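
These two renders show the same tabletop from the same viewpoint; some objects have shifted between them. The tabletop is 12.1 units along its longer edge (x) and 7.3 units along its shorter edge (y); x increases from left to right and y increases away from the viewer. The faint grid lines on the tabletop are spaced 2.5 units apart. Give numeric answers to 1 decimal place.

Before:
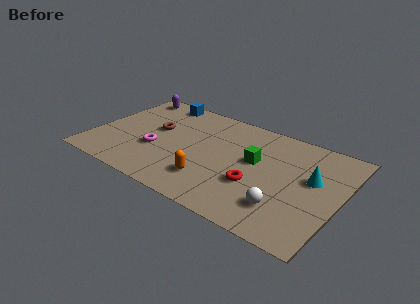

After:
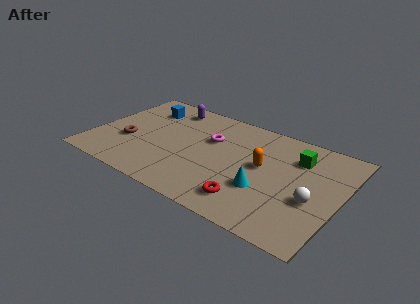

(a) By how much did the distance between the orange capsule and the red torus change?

+0.4

Before: roughly 2.2 units apart; after: 2.6. That's 0.4 units further apart.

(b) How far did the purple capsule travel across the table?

2.1

The purple capsule moved from about (1.1, 6.4) to (3.2, 6.2), a distance of √(2.1² + 0.2²) ≈ 2.1.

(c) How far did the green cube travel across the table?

2.2

From (7.9, 4.2) to (9.8, 5.4), the green cube covered √(1.9² + 1.2²) ≈ 2.2 units.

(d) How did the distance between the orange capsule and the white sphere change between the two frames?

-0.8

Before: roughly 3.6 units apart; after: 2.8. That's 0.8 units closer together.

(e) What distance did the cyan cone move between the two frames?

2.8

The cyan cone moved from about (10.7, 4.3) to (8.6, 2.5), a distance of √(2.1² + 1.8²) ≈ 2.8.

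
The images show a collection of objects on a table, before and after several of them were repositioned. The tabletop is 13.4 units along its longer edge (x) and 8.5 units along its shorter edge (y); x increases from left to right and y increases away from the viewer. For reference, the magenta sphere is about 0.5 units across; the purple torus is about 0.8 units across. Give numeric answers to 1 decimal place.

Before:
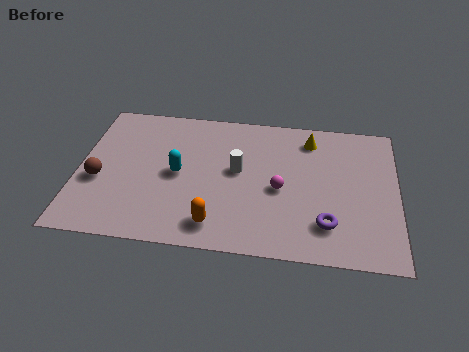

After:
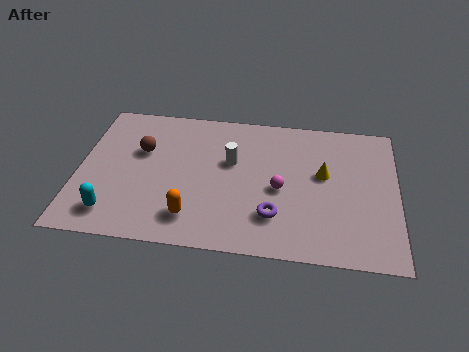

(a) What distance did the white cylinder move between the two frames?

0.6

The white cylinder moved from about (6.7, 4.7) to (6.4, 5.2), a distance of √(0.3² + 0.5²) ≈ 0.6.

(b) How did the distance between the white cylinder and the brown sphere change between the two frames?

-2.1

The distance was about 5.9 in the first image and 3.8 in the second, so they moved 2.1 units closer together.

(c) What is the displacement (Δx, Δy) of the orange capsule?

(-1.0, 0.3)

The orange capsule started near (5.9, 1.4) and ended near (4.9, 1.7).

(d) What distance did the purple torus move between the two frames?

2.2

From (10.5, 2.0) to (8.3, 2.2), the purple torus covered √(2.2² + 0.2²) ≈ 2.2 units.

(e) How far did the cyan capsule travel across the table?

3.7

The cyan capsule moved from about (4.2, 4.2) to (1.6, 1.5), a distance of √(2.6² + 2.7²) ≈ 3.7.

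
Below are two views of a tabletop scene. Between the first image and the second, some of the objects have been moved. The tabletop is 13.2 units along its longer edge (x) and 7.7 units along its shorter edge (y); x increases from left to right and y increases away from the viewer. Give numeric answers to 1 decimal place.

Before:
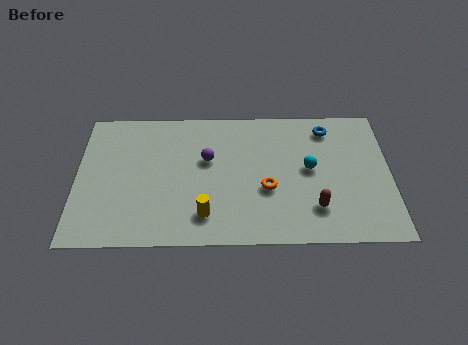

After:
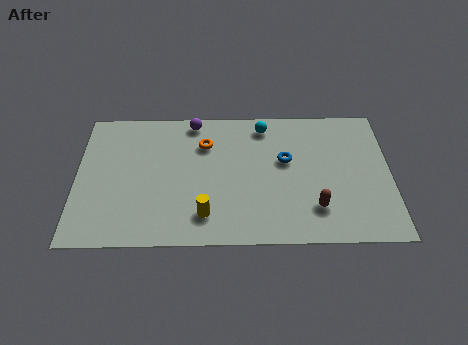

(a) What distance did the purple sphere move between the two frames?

2.3

The purple sphere moved from about (5.5, 4.7) to (4.9, 6.9), a distance of √(0.6² + 2.2²) ≈ 2.3.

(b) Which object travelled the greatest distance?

the orange torus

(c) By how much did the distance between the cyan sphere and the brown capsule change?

+2.9

Before: roughly 2.2 units apart; after: 5.1. That's 2.9 units further apart.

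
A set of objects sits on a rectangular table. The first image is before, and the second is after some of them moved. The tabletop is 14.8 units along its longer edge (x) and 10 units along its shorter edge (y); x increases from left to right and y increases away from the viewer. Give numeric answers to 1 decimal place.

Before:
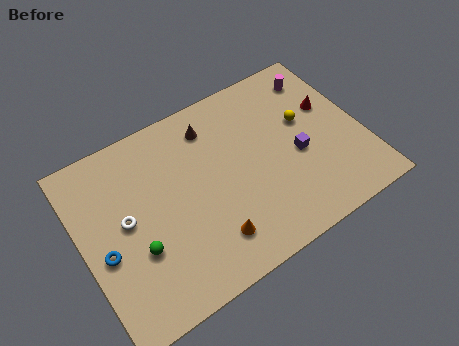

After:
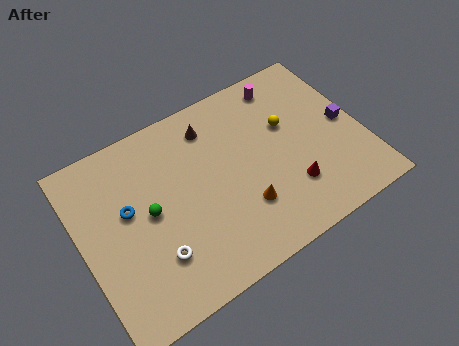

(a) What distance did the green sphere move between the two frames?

1.8

The green sphere moved from about (2.6, 3.5) to (3.5, 5.1), a distance of √(0.9² + 1.6²) ≈ 1.8.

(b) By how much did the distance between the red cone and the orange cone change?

-5.8

They were about 8.3 units apart before and 2.5 after — 5.8 units closer together.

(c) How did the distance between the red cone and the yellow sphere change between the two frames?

+2.1

Before: roughly 1.4 units apart; after: 3.5. That's 2.1 units further apart.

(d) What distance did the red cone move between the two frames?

4.5

The red cone moved from about (13.4, 6.2) to (10.6, 2.7), a distance of √(2.8² + 3.5²) ≈ 4.5.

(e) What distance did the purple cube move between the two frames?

2.8

The purple cube was near (11.3, 4.3) before and (14.0, 4.9) after, so it travelled √(2.7² + 0.6²) ≈ 2.8 units.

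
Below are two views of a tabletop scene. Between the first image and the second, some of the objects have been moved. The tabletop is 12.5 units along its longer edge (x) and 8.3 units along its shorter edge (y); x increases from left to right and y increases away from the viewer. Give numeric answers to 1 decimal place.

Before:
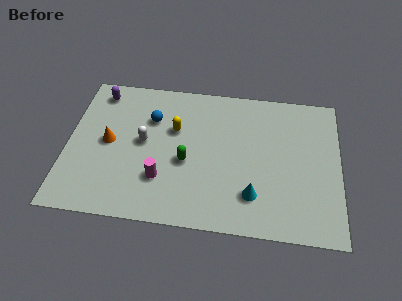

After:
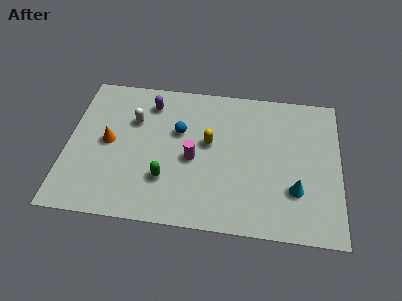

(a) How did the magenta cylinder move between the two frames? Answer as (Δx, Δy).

(1.4, 1.3)

The magenta cylinder was at about (4.4, 2.4) and moved to about (5.8, 3.7).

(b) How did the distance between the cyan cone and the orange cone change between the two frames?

+1.7

They were about 7.1 units apart before and 8.8 after — 1.7 units further apart.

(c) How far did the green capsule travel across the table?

1.4

From (5.5, 3.5) to (4.6, 2.4), the green capsule covered √(0.9² + 1.1²) ≈ 1.4 units.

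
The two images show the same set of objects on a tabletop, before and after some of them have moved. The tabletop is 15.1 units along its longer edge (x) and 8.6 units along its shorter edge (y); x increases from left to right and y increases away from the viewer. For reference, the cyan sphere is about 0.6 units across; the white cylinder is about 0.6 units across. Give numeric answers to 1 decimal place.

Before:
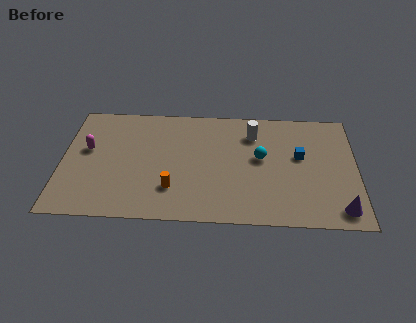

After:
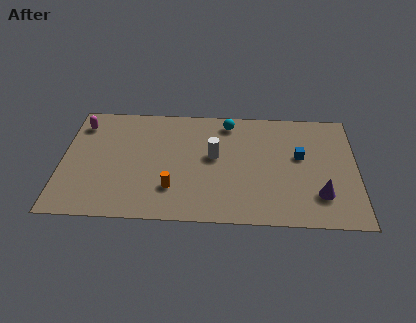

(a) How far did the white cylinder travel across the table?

2.7

The white cylinder moved from about (9.8, 6.6) to (7.8, 4.8), a distance of √(2.0² + 1.8²) ≈ 2.7.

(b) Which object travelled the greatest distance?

the cyan sphere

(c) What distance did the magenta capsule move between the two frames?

1.9

From (1.3, 5.0) to (0.9, 6.9), the magenta capsule covered √(0.4² + 1.9²) ≈ 1.9 units.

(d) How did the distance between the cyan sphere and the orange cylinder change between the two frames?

+0.7

The distance was about 5.1 in the first image and 5.8 in the second, so they moved 0.7 units further apart.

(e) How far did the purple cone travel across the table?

1.4

The purple cone was near (14.2, 1.2) before and (13.2, 2.2) after, so it travelled √(1.0² + 1.0²) ≈ 1.4 units.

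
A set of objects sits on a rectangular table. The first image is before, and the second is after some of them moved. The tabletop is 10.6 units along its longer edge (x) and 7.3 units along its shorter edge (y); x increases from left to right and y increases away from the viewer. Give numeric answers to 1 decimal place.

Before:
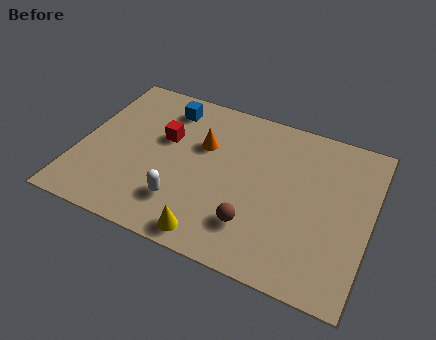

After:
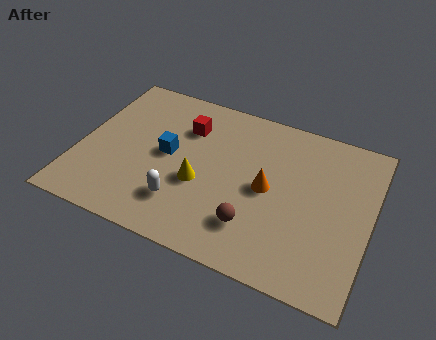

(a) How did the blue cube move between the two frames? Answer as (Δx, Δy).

(0.3, -2.2)

From the two frames, the blue cube sits at roughly (2.9, 6.0) before and (3.2, 3.8) after.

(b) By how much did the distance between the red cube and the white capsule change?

+0.6

Before: roughly 2.9 units apart; after: 3.5. That's 0.6 units further apart.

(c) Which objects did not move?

the brown sphere and the white capsule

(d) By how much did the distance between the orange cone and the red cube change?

+2.2

Before: roughly 1.4 units apart; after: 3.6. That's 2.2 units further apart.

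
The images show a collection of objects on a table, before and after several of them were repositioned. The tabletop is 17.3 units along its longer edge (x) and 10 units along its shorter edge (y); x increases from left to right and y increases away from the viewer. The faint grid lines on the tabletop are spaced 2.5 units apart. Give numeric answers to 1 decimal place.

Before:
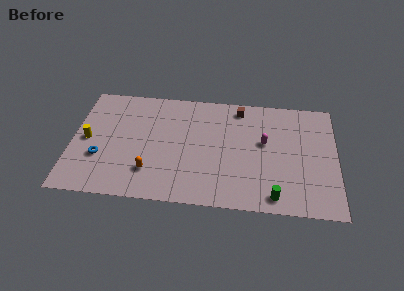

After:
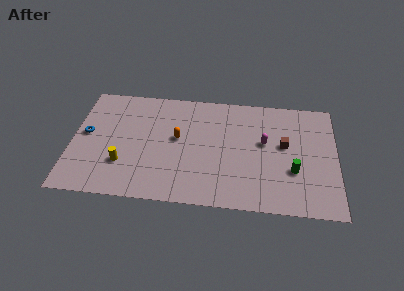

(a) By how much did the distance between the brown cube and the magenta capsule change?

-2.1

They were about 3.4 units apart before and 1.3 after — 2.1 units closer together.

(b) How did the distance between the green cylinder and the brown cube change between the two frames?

-5.6

The distance was about 7.9 in the first image and 2.3 in the second, so they moved 5.6 units closer together.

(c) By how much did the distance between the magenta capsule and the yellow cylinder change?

-2.0

The distance was about 11.6 in the first image and 9.6 in the second, so they moved 2.0 units closer together.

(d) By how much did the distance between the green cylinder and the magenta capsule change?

-1.7

They were about 4.7 units apart before and 3.0 after — 1.7 units closer together.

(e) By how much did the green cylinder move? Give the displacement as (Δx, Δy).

(1.2, 2.3)

The green cylinder was at about (13.3, 1.2) and moved to about (14.5, 3.5).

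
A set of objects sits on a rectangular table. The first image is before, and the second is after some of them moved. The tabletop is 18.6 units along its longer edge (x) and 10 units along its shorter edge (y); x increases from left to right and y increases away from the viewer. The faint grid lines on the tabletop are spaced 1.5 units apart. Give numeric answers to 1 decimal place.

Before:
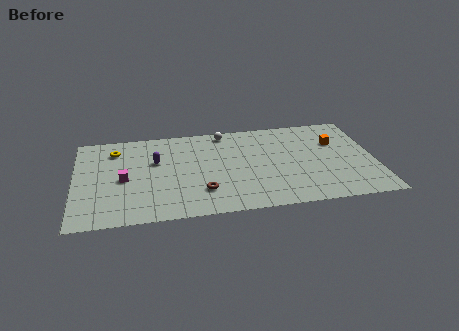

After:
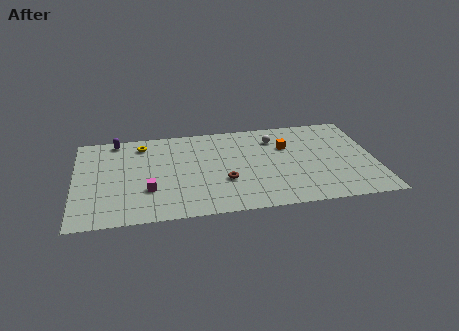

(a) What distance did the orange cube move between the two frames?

3.1

The orange cube was near (16.3, 6.7) before and (13.2, 6.7) after, so it travelled √(3.1² + 0.0²) ≈ 3.1 units.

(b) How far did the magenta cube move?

2.1

The magenta cube moved from about (3.0, 4.6) to (4.5, 3.2), a distance of √(1.5² + 1.4²) ≈ 2.1.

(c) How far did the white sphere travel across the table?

3.3

The white sphere was near (9.4, 8.9) before and (12.5, 7.7) after, so it travelled √(3.1² + 1.2²) ≈ 3.3 units.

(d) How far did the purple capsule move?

3.6

From (5.0, 6.3) to (2.6, 9.0), the purple capsule covered √(2.4² + 2.7²) ≈ 3.6 units.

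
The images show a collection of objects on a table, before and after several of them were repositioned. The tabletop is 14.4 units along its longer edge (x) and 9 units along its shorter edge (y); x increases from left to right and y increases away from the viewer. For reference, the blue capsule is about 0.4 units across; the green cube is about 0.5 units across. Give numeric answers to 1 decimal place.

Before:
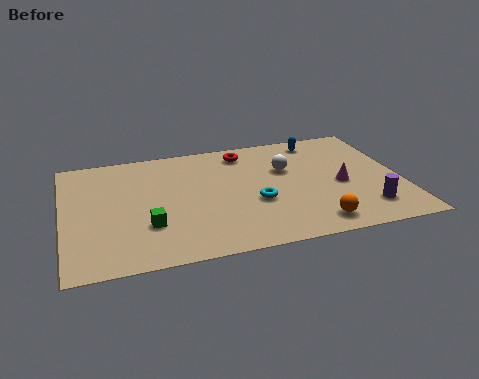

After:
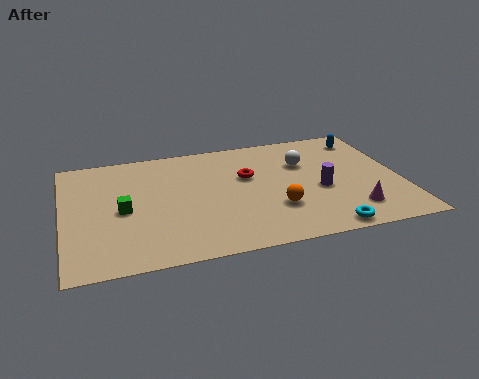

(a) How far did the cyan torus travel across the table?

3.8

The cyan torus moved from about (8.1, 3.5) to (10.8, 0.8), a distance of √(2.7² + 2.7²) ≈ 3.8.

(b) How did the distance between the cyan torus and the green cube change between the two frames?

+4.3

The distance was about 4.7 in the first image and 9.0 in the second, so they moved 4.3 units further apart.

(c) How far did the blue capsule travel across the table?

2.0

From (11.2, 7.8) to (13.2, 7.5), the blue capsule covered √(2.0² + 0.3²) ≈ 2.0 units.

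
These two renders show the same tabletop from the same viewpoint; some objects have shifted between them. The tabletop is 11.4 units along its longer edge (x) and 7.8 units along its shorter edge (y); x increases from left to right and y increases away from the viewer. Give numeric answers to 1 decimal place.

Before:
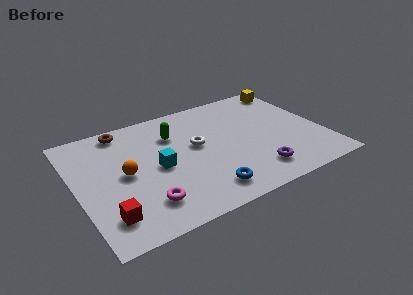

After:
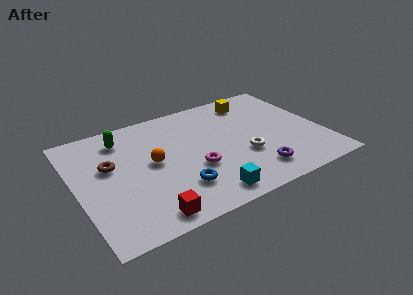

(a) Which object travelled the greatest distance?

the cyan cube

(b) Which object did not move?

the purple torus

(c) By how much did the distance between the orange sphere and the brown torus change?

-1.0

They were about 3.0 units apart before and 2.0 after — 1.0 units closer together.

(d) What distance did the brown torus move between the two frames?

2.4

The brown torus was near (2.5, 6.9) before and (1.6, 4.7) after, so it travelled √(0.9² + 2.2²) ≈ 2.4 units.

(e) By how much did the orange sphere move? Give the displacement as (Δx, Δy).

(1.3, 0.2)

The orange sphere started near (2.2, 3.9) and ended near (3.5, 4.1).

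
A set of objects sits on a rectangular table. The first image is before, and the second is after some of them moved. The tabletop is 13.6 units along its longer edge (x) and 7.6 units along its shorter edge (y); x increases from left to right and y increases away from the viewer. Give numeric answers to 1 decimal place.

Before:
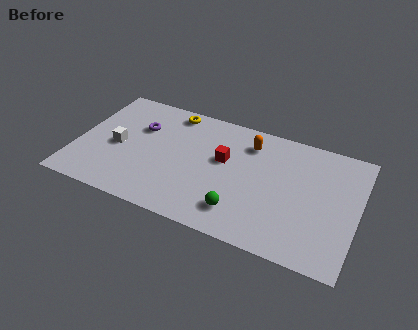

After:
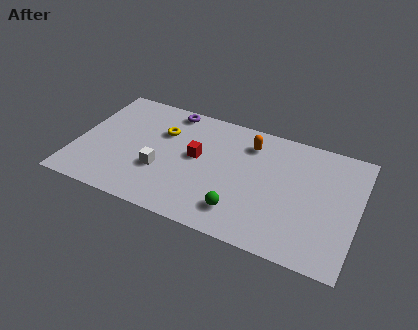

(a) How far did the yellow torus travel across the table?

1.5

From (4.3, 6.7) to (4.0, 5.2), the yellow torus covered √(0.3² + 1.5²) ≈ 1.5 units.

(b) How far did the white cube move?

2.3

From (2.0, 3.5) to (4.2, 2.7), the white cube covered √(2.2² + 0.8²) ≈ 2.3 units.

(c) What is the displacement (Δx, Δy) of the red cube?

(-1.3, -0.3)

The red cube was at about (7.1, 4.5) and moved to about (5.8, 4.2).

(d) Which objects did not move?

the orange capsule and the green sphere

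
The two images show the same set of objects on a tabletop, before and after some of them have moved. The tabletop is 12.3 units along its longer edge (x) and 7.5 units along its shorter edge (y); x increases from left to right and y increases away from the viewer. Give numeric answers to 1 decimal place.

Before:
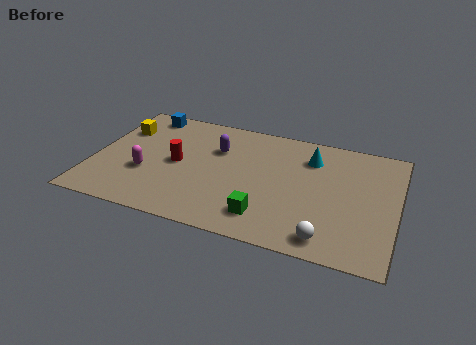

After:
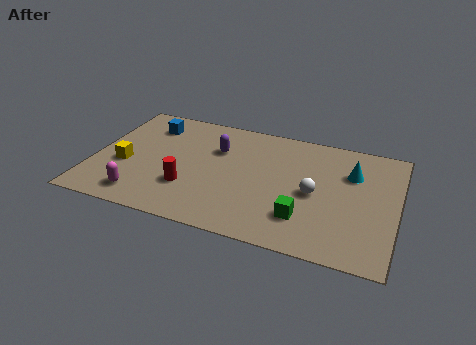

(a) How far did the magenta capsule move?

1.5

The magenta capsule was near (2.2, 2.7) before and (2.2, 1.2) after, so it travelled √(0.0² + 1.5²) ≈ 1.5 units.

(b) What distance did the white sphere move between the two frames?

2.6

The white sphere moved from about (9.7, 1.0) to (9.0, 3.5), a distance of √(0.7² + 2.5²) ≈ 2.6.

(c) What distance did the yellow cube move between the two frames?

2.3

The yellow cube was near (0.9, 5.3) before and (1.3, 3.0) after, so it travelled √(0.4² + 2.3²) ≈ 2.3 units.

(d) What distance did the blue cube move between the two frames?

0.8

The blue cube moved from about (1.7, 6.6) to (2.0, 5.9), a distance of √(0.3² + 0.7²) ≈ 0.8.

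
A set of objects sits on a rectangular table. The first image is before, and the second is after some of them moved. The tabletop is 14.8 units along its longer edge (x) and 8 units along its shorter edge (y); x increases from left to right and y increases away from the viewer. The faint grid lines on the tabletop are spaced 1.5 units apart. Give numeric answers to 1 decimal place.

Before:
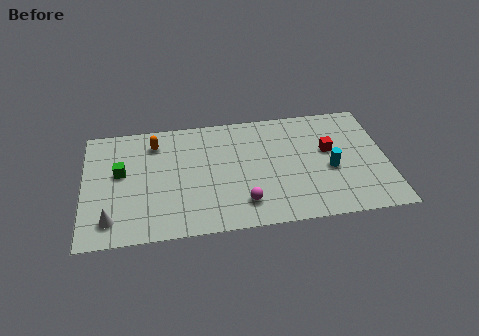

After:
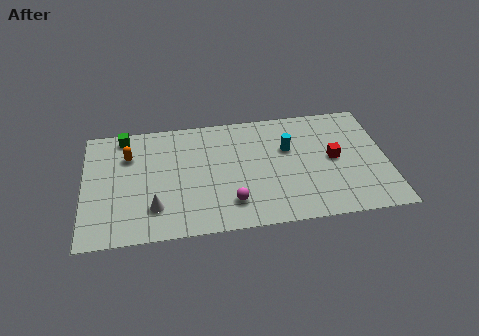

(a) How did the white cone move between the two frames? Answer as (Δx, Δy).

(2.1, 0.5)

From the two frames, the white cone sits at roughly (1.3, 1.5) before and (3.4, 2.0) after.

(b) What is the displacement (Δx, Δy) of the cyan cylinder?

(-2.0, 1.7)

From the two frames, the cyan cylinder sits at roughly (12.0, 3.4) before and (10.0, 5.1) after.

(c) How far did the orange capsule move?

1.5

The orange capsule was near (3.5, 6.4) before and (2.2, 5.7) after, so it travelled √(1.3² + 0.7²) ≈ 1.5 units.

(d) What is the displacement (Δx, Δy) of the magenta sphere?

(-0.6, 0.1)

The magenta sphere was at about (7.7, 1.7) and moved to about (7.1, 1.8).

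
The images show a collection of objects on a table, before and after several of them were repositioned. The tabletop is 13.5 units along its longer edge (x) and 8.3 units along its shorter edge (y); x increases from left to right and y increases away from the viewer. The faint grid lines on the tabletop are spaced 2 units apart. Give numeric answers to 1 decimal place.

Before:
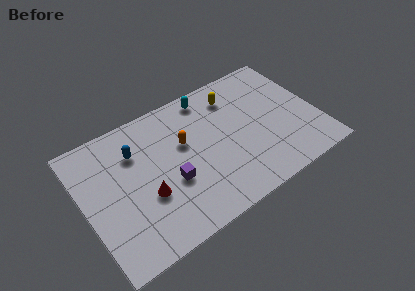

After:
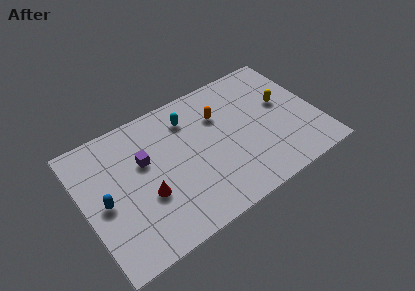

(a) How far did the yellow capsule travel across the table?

3.2

From (9.1, 6.6) to (11.7, 4.8), the yellow capsule covered √(2.6² + 1.8²) ≈ 3.2 units.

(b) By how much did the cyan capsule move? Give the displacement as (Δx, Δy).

(-1.3, -0.8)

The cyan capsule started near (7.7, 7.3) and ended near (6.4, 6.5).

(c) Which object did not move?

the red cone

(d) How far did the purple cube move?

2.3

From (4.8, 3.2) to (3.6, 5.2), the purple cube covered √(1.2² + 2.0²) ≈ 2.3 units.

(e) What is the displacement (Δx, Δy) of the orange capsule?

(2.2, 0.7)

The orange capsule started near (5.9, 5.1) and ended near (8.1, 5.8).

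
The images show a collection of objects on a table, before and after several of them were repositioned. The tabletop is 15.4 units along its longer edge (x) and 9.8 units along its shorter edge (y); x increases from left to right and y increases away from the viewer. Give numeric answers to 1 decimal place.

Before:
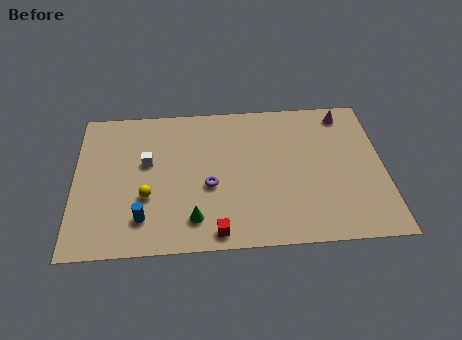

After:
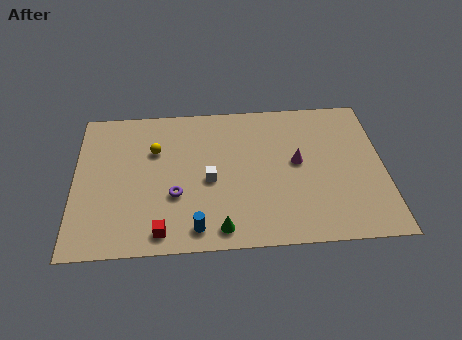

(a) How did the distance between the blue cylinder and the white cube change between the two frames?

-0.5

The distance was about 3.7 in the first image and 3.2 in the second, so they moved 0.5 units closer together.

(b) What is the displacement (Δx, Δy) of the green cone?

(1.3, -0.7)

The green cone started near (5.9, 1.9) and ended near (7.2, 1.2).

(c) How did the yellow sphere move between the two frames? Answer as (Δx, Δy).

(0.4, 3.1)

The yellow sphere was at about (3.6, 3.5) and moved to about (4.0, 6.6).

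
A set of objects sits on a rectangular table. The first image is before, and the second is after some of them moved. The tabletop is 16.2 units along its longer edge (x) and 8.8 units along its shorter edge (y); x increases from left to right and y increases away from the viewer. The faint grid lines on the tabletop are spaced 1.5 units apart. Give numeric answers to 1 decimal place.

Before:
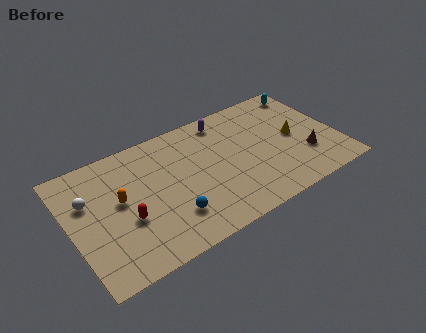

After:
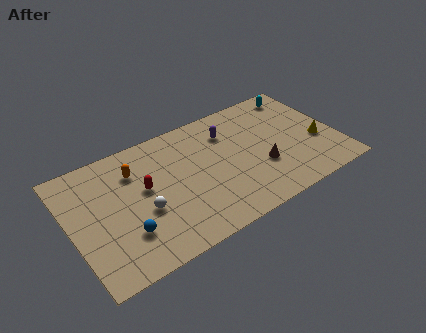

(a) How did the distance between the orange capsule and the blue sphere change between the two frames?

+0.4

They were about 3.7 units apart before and 4.1 after — 0.4 units further apart.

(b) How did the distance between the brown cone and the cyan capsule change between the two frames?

+0.5

They were about 5.0 units apart before and 5.5 after — 0.5 units further apart.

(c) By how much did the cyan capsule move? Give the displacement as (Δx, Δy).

(-0.5, 0.0)

The cyan capsule started near (15.1, 7.6) and ended near (14.6, 7.6).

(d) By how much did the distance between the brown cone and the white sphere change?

-6.1

Before: roughly 13.3 units apart; after: 7.2. That's 6.1 units closer together.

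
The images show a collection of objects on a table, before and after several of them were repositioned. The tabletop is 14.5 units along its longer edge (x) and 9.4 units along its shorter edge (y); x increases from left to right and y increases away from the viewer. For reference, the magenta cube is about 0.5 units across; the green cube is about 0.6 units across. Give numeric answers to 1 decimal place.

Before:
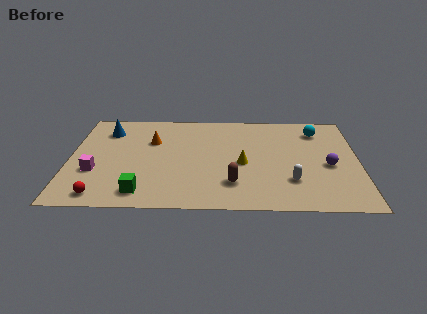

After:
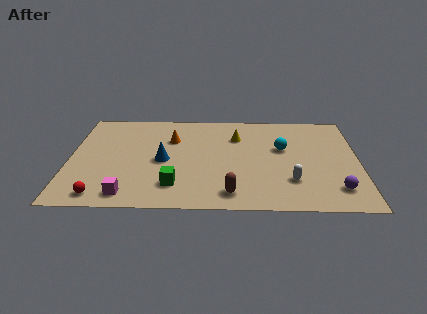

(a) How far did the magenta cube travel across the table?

2.7

The magenta cube moved from about (1.3, 3.3) to (3.0, 1.2), a distance of √(1.7² + 2.1²) ≈ 2.7.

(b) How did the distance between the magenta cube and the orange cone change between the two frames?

+1.6

The distance was about 4.1 in the first image and 5.7 in the second, so they moved 1.6 units further apart.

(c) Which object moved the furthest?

the blue cone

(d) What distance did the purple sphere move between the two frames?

2.2

The purple sphere moved from about (13.0, 4.1) to (13.3, 1.9), a distance of √(0.3² + 2.2²) ≈ 2.2.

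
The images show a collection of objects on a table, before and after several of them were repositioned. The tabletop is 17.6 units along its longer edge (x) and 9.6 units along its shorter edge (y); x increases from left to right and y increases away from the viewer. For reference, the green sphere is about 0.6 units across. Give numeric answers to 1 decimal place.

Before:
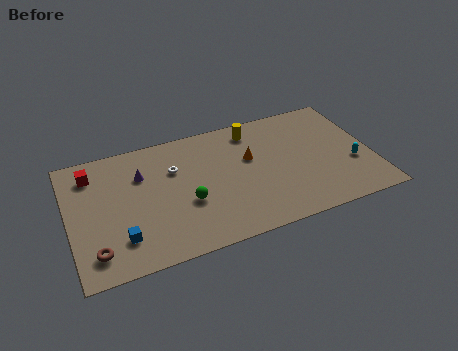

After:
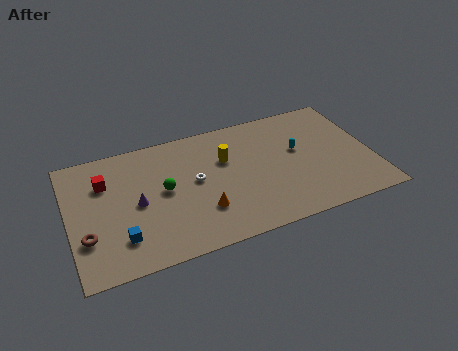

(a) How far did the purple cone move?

2.1

The purple cone moved from about (4.3, 6.7) to (3.9, 4.6), a distance of √(0.4² + 2.1²) ≈ 2.1.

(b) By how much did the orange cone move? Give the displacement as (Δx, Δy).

(-3.1, -3.1)

From the two frames, the orange cone sits at roughly (10.6, 5.9) before and (7.5, 2.8) after.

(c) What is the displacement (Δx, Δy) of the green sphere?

(-1.2, 1.4)

The green sphere started near (6.7, 3.7) and ended near (5.5, 5.1).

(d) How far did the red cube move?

1.1

The red cube moved from about (1.5, 7.7) to (2.2, 6.8), a distance of √(0.7² + 0.9²) ≈ 1.1.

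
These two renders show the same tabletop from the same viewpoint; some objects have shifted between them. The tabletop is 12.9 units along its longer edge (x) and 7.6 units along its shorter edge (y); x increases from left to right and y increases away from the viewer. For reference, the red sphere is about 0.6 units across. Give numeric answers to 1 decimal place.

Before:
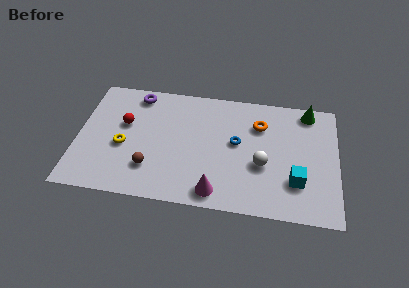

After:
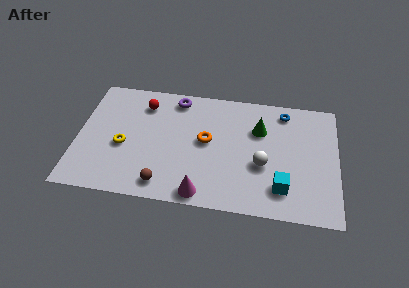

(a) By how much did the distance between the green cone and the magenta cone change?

-2.0

The distance was about 7.2 in the first image and 5.2 in the second, so they moved 2.0 units closer together.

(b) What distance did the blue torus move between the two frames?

3.3

The blue torus was near (7.9, 4.2) before and (10.2, 6.5) after, so it travelled √(2.3² + 2.3²) ≈ 3.3 units.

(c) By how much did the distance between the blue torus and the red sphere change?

+1.4

The distance was about 5.6 in the first image and 7.0 in the second, so they moved 1.4 units further apart.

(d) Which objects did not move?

the white sphere and the yellow torus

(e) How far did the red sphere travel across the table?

1.7

The red sphere was near (2.3, 4.6) before and (3.2, 6.0) after, so it travelled √(0.9² + 1.4²) ≈ 1.7 units.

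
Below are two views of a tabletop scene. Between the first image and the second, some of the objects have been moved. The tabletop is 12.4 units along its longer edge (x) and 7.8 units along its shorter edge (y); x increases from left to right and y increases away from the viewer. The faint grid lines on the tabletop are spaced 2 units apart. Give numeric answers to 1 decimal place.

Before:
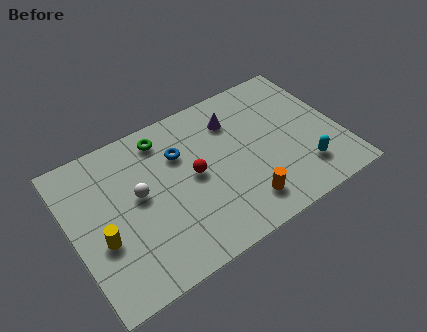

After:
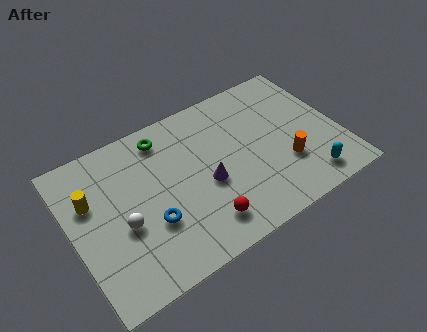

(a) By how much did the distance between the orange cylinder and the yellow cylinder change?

+2.6

Before: roughly 6.5 units apart; after: 9.1. That's 2.6 units further apart.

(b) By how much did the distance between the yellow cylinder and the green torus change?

-1.1

Before: roughly 5.0 units apart; after: 3.9. That's 1.1 units closer together.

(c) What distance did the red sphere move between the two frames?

2.5

The red sphere was near (5.6, 4.0) before and (5.6, 1.5) after, so it travelled √(0.0² + 2.5²) ≈ 2.5 units.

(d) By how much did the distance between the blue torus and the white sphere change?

-1.1

Before: roughly 2.4 units apart; after: 1.3. That's 1.1 units closer together.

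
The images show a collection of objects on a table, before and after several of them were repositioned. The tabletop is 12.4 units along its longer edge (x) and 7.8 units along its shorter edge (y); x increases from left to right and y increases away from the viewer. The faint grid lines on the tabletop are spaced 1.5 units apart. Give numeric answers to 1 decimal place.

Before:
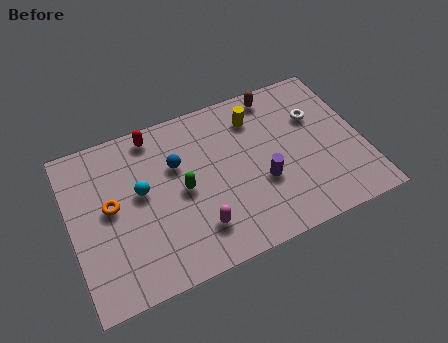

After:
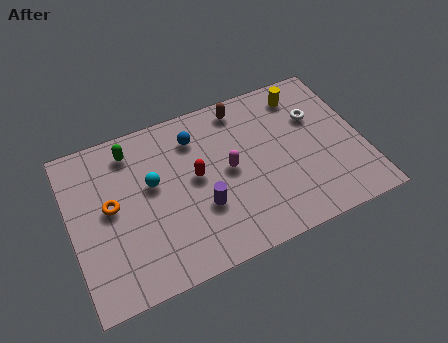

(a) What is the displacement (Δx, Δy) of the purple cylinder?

(-2.6, -0.2)

The purple cylinder started near (8.0, 2.9) and ended near (5.4, 2.7).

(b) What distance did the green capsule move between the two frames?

3.3

The green capsule moved from about (4.7, 3.8) to (2.8, 6.5), a distance of √(1.9² + 2.7²) ≈ 3.3.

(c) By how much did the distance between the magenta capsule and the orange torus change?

+0.8

They were about 4.2 units apart before and 5.0 after — 0.8 units further apart.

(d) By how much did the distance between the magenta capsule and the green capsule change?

+2.6

They were about 2.0 units apart before and 4.6 after — 2.6 units further apart.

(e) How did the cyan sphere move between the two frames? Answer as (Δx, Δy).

(0.5, 0.2)

The cyan sphere was at about (3.0, 4.4) and moved to about (3.5, 4.6).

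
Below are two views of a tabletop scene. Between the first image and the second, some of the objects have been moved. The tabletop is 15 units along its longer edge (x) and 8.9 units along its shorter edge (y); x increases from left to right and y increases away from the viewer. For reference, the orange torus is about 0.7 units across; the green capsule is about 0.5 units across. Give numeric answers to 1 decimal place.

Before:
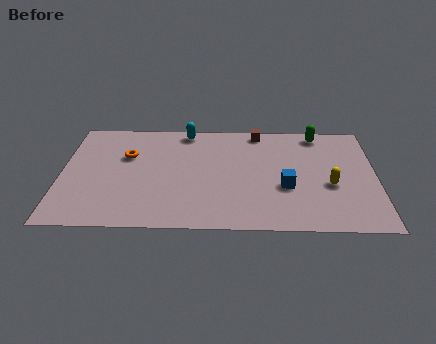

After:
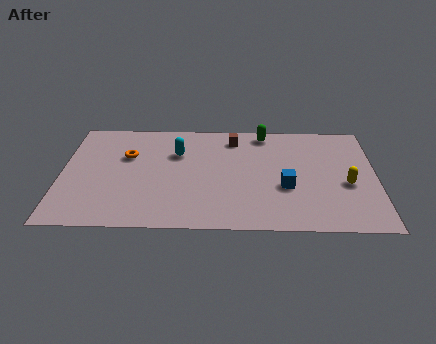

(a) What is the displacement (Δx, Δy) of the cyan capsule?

(-0.4, -1.9)

The cyan capsule started near (5.9, 8.0) and ended near (5.5, 6.1).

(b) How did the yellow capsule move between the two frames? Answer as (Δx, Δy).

(0.8, 0.1)

The yellow capsule was at about (12.8, 3.6) and moved to about (13.6, 3.7).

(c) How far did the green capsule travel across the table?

2.6

The green capsule moved from about (12.3, 7.9) to (9.7, 7.9), a distance of √(2.6² + 0.0²) ≈ 2.6.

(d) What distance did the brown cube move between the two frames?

1.3

The brown cube moved from about (9.4, 8.0) to (8.2, 7.4), a distance of √(1.2² + 0.6²) ≈ 1.3.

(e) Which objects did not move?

the orange torus and the blue cube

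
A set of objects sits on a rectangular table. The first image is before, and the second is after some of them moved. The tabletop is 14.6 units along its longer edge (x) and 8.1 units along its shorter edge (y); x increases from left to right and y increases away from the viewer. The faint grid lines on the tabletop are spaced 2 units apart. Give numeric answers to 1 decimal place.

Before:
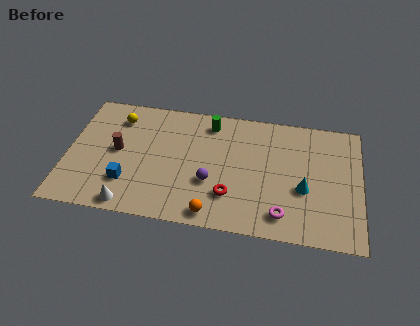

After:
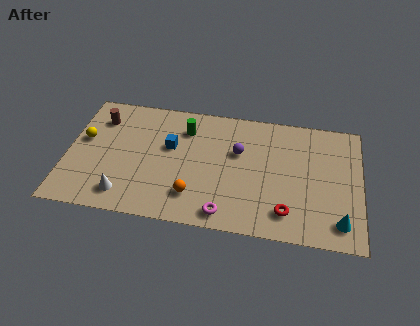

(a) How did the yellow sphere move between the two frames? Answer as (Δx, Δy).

(-1.6, -1.7)

The yellow sphere started near (2.4, 6.4) and ended near (0.8, 4.7).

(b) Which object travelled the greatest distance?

the blue cube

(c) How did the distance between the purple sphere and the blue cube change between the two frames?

-0.8

The distance was about 4.2 in the first image and 3.4 in the second, so they moved 0.8 units closer together.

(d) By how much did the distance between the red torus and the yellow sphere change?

+3.5

The distance was about 7.2 in the first image and 10.7 in the second, so they moved 3.5 units further apart.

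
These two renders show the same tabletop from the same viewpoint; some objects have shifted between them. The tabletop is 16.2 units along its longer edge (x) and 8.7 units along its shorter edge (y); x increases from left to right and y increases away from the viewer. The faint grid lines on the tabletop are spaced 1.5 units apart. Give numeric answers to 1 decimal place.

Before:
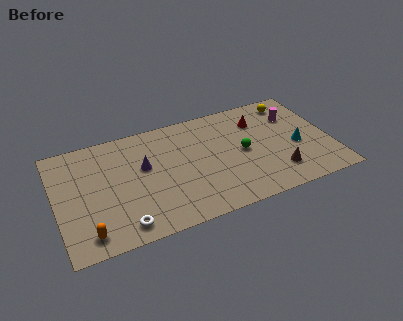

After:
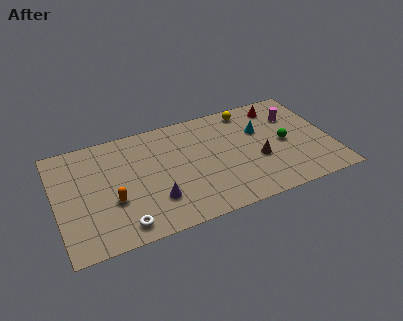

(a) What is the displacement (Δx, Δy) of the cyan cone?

(-2.0, 2.0)

From the two frames, the cyan cone sits at roughly (14.2, 3.7) before and (12.2, 5.7) after.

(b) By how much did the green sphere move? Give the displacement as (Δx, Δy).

(2.5, -0.1)

The green sphere started near (11.0, 4.3) and ended near (13.5, 4.2).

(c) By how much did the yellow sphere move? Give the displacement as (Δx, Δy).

(-2.6, 0.2)

The yellow sphere was at about (14.3, 7.4) and moved to about (11.7, 7.6).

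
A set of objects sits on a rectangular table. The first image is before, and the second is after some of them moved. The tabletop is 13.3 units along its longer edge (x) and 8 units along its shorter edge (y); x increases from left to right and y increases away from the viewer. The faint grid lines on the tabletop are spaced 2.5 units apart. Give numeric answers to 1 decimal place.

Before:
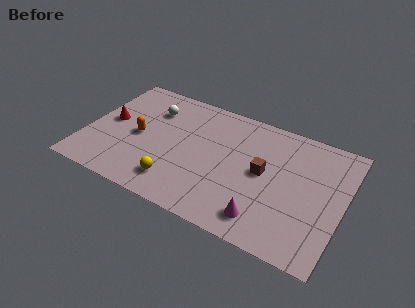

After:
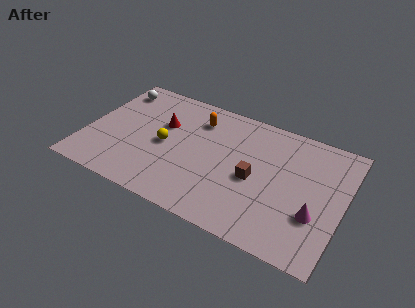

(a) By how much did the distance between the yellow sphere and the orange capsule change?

-0.4

They were about 3.2 units apart before and 2.8 after — 0.4 units closer together.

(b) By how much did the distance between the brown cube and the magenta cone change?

+0.5

Before: roughly 2.8 units apart; after: 3.3. That's 0.5 units further apart.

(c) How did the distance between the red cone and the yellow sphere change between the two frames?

-3.4

They were about 4.7 units apart before and 1.3 after — 3.4 units closer together.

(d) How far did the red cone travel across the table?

2.8

The red cone moved from about (1.1, 4.2) to (3.8, 5.1), a distance of √(2.7² + 0.9²) ≈ 2.8.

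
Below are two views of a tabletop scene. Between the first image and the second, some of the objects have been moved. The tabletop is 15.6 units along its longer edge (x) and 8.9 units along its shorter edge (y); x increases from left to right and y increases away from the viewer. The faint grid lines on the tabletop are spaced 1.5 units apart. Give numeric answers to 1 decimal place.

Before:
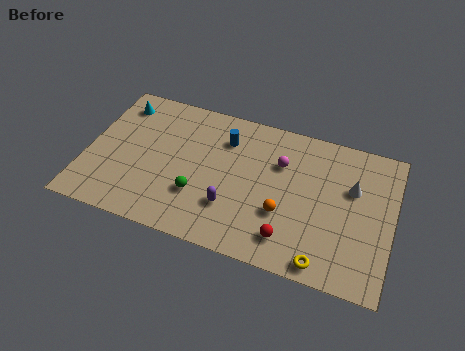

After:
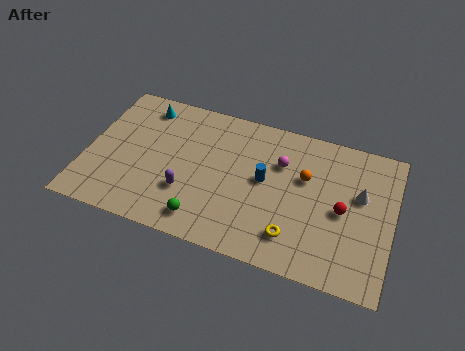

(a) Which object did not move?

the magenta sphere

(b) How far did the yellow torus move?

1.9

From (12.4, 0.9) to (10.8, 1.9), the yellow torus covered √(1.6² + 1.0²) ≈ 1.9 units.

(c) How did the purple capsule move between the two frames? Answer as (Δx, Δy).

(-2.3, 0.2)

The purple capsule was at about (7.6, 2.6) and moved to about (5.3, 2.8).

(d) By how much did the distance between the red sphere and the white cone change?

-3.5

They were about 4.9 units apart before and 1.4 after — 3.5 units closer together.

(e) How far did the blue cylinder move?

2.9

The blue cylinder was near (6.9, 6.7) before and (9.1, 4.8) after, so it travelled √(2.2² + 1.9²) ≈ 2.9 units.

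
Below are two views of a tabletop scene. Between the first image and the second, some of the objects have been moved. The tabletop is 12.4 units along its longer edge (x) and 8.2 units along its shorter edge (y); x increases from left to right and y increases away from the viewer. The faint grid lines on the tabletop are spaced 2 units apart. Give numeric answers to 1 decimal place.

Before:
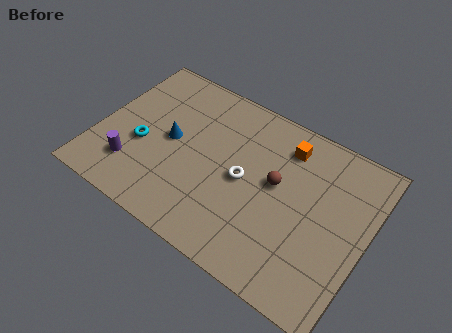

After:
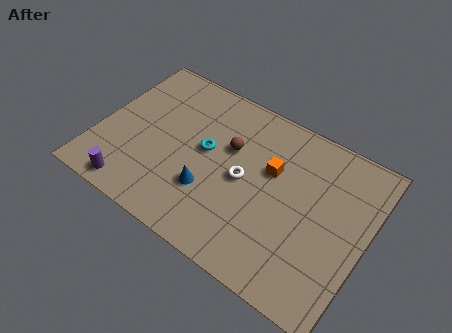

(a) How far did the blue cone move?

2.6

The blue cone moved from about (3.3, 4.2) to (5.4, 2.6), a distance of √(2.1² + 1.6²) ≈ 2.6.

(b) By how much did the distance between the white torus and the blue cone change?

-1.5

They were about 3.5 units apart before and 2.0 after — 1.5 units closer together.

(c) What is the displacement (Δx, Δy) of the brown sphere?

(-2.3, 0.6)

The brown sphere started near (8.2, 4.6) and ended near (5.9, 5.2).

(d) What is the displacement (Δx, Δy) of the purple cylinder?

(0.2, -1.1)

From the two frames, the purple cylinder sits at roughly (1.9, 2.0) before and (2.1, 0.9) after.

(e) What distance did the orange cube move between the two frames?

1.6

The orange cube moved from about (8.3, 6.6) to (7.9, 5.1), a distance of √(0.4² + 1.5²) ≈ 1.6.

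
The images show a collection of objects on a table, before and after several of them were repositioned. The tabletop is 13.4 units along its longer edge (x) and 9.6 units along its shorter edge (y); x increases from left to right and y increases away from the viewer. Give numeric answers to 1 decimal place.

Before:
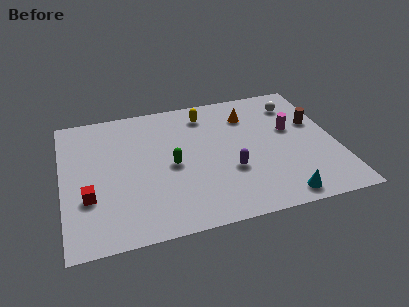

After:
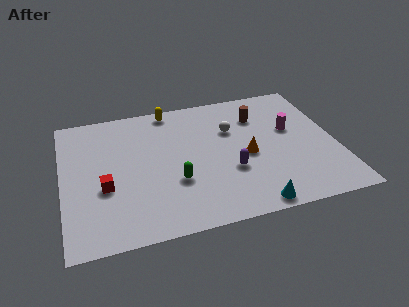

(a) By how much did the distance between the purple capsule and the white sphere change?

-2.5

They were about 5.5 units apart before and 3.0 after — 2.5 units closer together.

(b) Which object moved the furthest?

the white sphere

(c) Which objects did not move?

the magenta cylinder and the purple capsule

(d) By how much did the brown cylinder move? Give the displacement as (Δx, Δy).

(-2.7, 1.2)

The brown cylinder started near (12.5, 5.9) and ended near (9.8, 7.1).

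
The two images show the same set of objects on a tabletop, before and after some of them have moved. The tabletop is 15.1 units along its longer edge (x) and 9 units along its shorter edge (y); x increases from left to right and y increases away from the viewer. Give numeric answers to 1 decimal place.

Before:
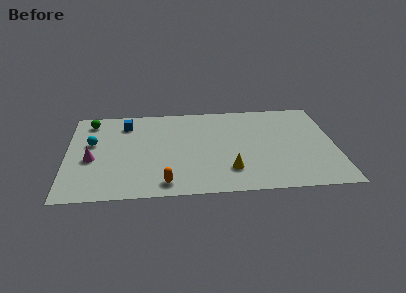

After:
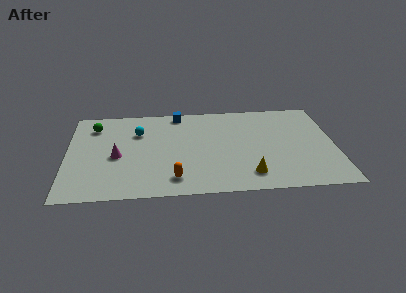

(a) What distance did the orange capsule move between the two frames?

0.6

From (5.5, 1.2) to (6.0, 1.6), the orange capsule covered √(0.5² + 0.4²) ≈ 0.6 units.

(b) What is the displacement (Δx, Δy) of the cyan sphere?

(2.6, 0.9)

The cyan sphere started near (1.4, 5.4) and ended near (4.0, 6.3).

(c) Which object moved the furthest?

the blue cube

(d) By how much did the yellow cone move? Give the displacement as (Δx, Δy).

(1.1, -0.5)

The yellow cone was at about (9.1, 2.2) and moved to about (10.2, 1.7).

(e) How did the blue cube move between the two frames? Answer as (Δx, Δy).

(3.0, 0.9)

From the two frames, the blue cube sits at roughly (3.3, 7.2) before and (6.3, 8.1) after.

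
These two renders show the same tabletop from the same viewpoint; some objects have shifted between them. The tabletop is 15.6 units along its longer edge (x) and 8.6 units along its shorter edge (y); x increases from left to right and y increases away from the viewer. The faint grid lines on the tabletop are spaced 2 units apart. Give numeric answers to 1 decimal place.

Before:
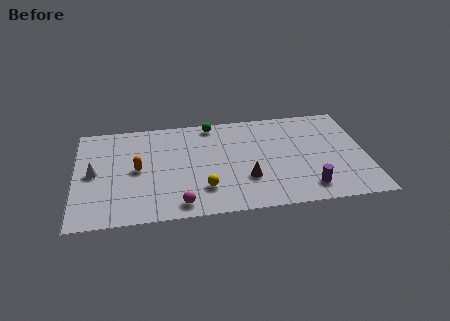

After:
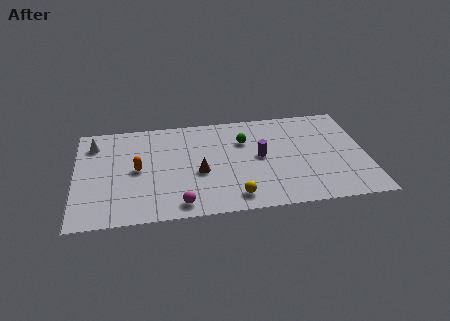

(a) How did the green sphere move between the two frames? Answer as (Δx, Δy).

(1.7, -1.7)

The green sphere started near (7.4, 7.7) and ended near (9.1, 6.0).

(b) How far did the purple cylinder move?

3.8

The purple cylinder moved from about (12.3, 1.5) to (9.9, 4.5), a distance of √(2.4² + 3.0²) ≈ 3.8.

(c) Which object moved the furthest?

the purple cylinder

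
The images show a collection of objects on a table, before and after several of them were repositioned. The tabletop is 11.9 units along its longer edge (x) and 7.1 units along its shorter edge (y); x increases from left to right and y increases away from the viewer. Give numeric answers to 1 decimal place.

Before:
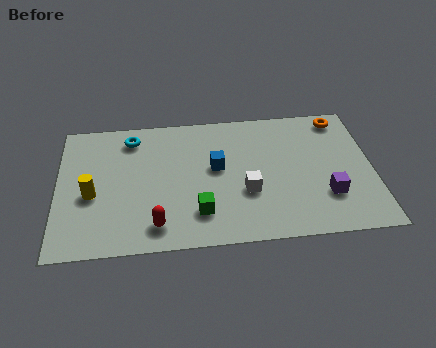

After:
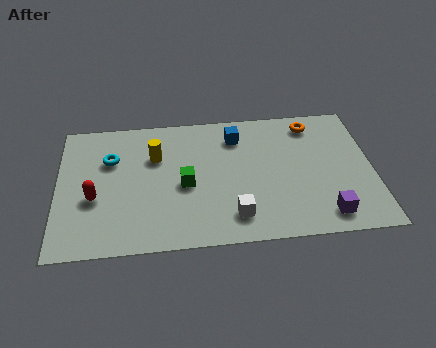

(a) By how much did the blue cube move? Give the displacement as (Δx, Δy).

(0.8, 1.6)

From the two frames, the blue cube sits at roughly (6.0, 4.0) before and (6.8, 5.6) after.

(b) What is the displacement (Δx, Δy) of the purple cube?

(-0.1, -1.0)

The purple cube was at about (10.1, 2.1) and moved to about (10.0, 1.1).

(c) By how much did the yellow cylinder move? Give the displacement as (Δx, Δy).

(2.4, 1.8)

The yellow cylinder started near (1.3, 3.0) and ended near (3.7, 4.8).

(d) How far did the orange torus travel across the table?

1.1

The orange torus moved from about (10.8, 6.2) to (9.7, 6.0), a distance of √(1.1² + 0.2²) ≈ 1.1.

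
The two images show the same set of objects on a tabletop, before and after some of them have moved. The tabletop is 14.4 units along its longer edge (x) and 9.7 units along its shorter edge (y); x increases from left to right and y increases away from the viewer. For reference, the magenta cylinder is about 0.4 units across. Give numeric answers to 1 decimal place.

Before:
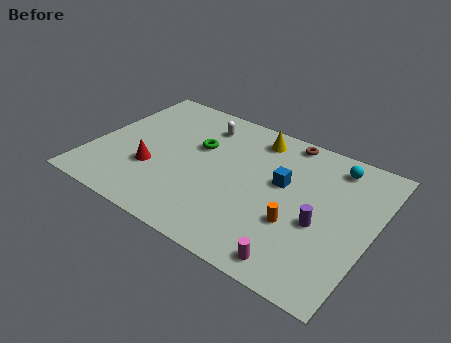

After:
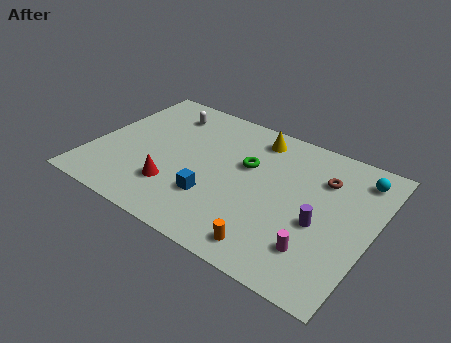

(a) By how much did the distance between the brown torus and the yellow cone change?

+2.3

Before: roughly 1.6 units apart; after: 3.9. That's 2.3 units further apart.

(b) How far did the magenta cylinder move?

1.4

The magenta cylinder moved from about (11.2, 1.1) to (12.0, 2.3), a distance of √(0.8² + 1.2²) ≈ 1.4.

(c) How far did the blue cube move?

4.2

The blue cube was near (9.7, 5.7) before and (6.6, 2.9) after, so it travelled √(3.1² + 2.8²) ≈ 4.2 units.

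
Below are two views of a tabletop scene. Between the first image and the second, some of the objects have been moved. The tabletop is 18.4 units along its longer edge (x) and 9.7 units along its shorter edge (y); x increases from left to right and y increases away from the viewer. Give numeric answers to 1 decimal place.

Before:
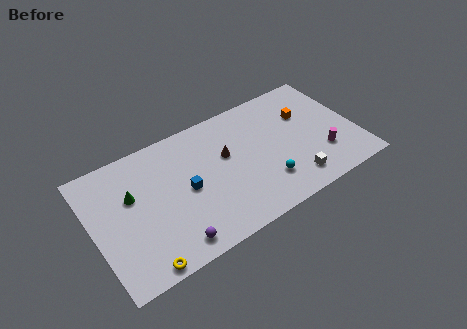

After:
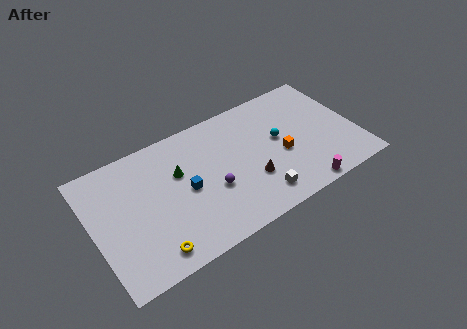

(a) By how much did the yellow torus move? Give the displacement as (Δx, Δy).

(0.8, 0.6)

The yellow torus started near (2.7, 0.8) and ended near (3.5, 1.4).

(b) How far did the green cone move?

3.3

The green cone was near (2.8, 6.1) before and (6.1, 6.2) after, so it travelled √(3.3² + 0.1²) ≈ 3.3 units.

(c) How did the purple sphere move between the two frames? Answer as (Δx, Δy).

(3.2, 2.5)

The purple sphere started near (4.9, 1.3) and ended near (8.1, 3.8).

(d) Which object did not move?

the blue cube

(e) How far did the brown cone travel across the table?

3.0

From (9.4, 5.9) to (10.7, 3.2), the brown cone covered √(1.3² + 2.7²) ≈ 3.0 units.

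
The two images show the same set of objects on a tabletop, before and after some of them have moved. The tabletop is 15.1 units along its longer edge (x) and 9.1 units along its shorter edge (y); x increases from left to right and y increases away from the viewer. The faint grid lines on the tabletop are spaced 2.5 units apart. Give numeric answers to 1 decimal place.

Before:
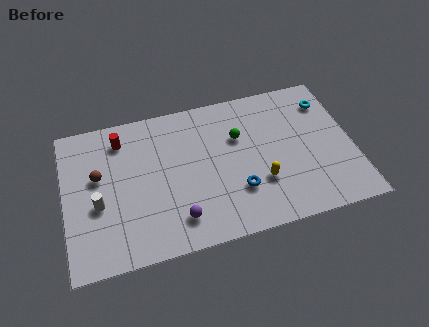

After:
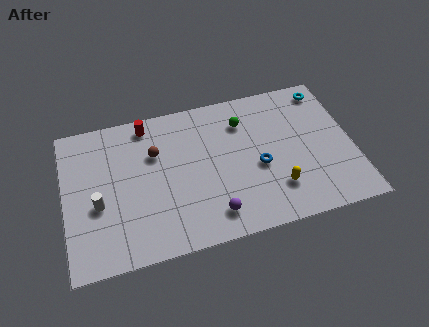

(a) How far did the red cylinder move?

1.5

The red cylinder moved from about (3.1, 7.4) to (4.5, 8.0), a distance of √(1.4² + 0.6²) ≈ 1.5.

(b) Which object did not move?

the white cylinder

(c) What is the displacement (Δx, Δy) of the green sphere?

(0.3, 0.9)

The green sphere was at about (9.2, 6.0) and moved to about (9.5, 6.9).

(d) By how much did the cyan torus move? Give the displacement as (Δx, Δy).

(0.0, 0.8)

The cyan torus was at about (14.0, 7.1) and moved to about (14.0, 7.9).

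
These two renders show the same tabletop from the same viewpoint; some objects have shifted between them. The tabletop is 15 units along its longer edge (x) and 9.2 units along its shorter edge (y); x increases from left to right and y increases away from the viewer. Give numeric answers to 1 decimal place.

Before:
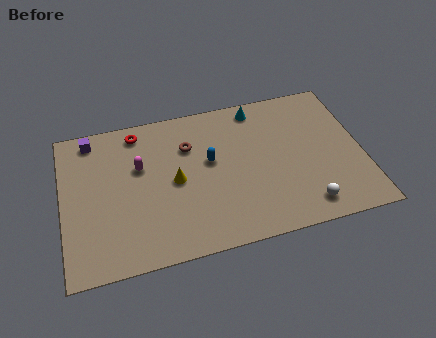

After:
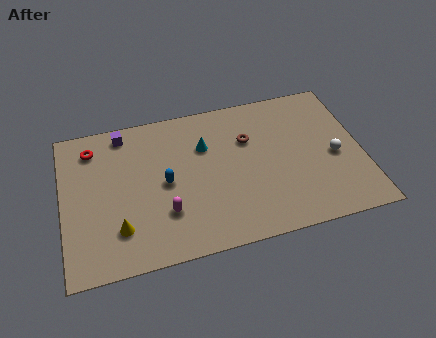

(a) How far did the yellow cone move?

3.6

The yellow cone was near (5.6, 4.5) before and (2.7, 2.3) after, so it travelled √(2.9² + 2.2²) ≈ 3.6 units.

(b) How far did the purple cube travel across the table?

1.6

The purple cube moved from about (1.6, 8.1) to (3.2, 8.1), a distance of √(1.6² + 0.0²) ≈ 1.6.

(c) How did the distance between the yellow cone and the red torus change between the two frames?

+1.4

The distance was about 3.9 in the first image and 5.3 in the second, so they moved 1.4 units further apart.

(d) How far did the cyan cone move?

3.3

The cyan cone moved from about (10.0, 8.1) to (7.2, 6.3), a distance of √(2.8² + 1.8²) ≈ 3.3.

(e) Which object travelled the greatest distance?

the yellow cone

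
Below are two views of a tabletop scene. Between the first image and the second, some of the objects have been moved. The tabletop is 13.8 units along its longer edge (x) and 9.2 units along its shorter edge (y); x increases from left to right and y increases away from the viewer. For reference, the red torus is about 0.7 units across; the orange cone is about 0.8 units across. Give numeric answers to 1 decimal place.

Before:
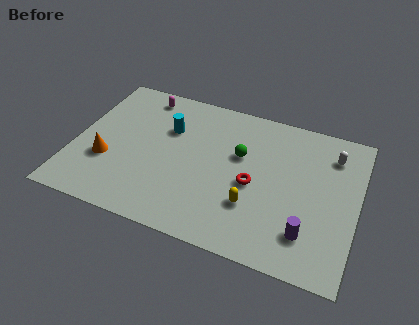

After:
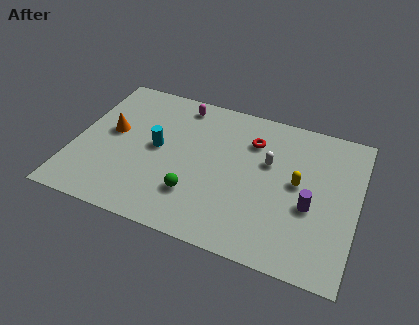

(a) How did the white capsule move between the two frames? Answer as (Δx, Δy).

(-3.0, -1.5)

The white capsule started near (12.4, 7.2) and ended near (9.4, 5.7).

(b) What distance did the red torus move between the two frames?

2.7

From (8.8, 4.1) to (8.5, 6.8), the red torus covered √(0.3² + 2.7²) ≈ 2.7 units.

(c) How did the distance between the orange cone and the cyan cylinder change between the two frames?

-1.7

They were about 4.0 units apart before and 2.3 after — 1.7 units closer together.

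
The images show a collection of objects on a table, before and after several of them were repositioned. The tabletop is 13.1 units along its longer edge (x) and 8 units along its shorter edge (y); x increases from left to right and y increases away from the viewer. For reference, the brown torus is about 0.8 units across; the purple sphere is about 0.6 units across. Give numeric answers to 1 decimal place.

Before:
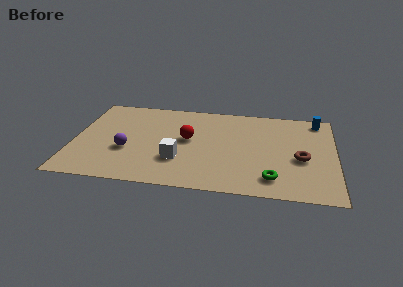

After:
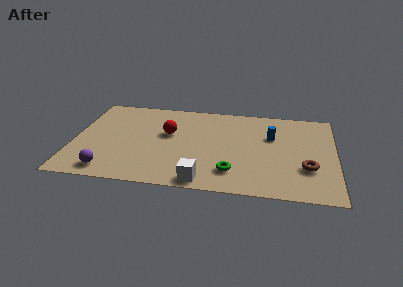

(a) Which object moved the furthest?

the blue cylinder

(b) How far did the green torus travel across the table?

2.0

The green torus was near (10.0, 1.5) before and (8.0, 1.8) after, so it travelled √(2.0² + 0.3²) ≈ 2.0 units.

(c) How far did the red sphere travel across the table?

1.1

The red sphere was near (5.7, 4.4) before and (4.7, 4.8) after, so it travelled √(1.0² + 0.4²) ≈ 1.1 units.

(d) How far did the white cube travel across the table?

2.1

The white cube was near (5.3, 2.5) before and (6.6, 0.8) after, so it travelled √(1.3² + 1.7²) ≈ 2.1 units.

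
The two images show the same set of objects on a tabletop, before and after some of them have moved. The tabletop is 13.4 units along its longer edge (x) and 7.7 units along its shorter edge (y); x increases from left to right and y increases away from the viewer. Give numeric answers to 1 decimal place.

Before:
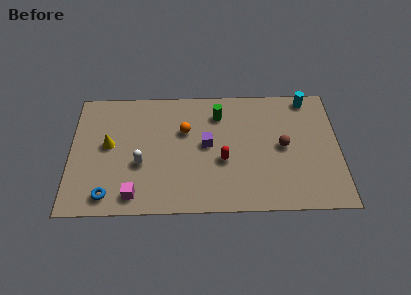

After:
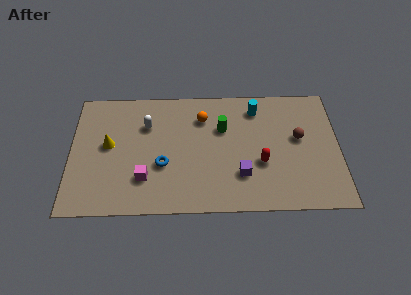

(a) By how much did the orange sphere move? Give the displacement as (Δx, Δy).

(0.9, 0.8)

The orange sphere started near (5.7, 5.0) and ended near (6.6, 5.8).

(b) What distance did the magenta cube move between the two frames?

1.1

From (3.2, 1.1) to (3.7, 2.1), the magenta cube covered √(0.5² + 1.0²) ≈ 1.1 units.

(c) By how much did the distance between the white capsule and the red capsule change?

+2.1

Before: roughly 4.1 units apart; after: 6.2. That's 2.1 units further apart.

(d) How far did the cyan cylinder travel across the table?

2.7

From (11.9, 6.9) to (9.3, 6.3), the cyan cylinder covered √(2.6² + 0.6²) ≈ 2.7 units.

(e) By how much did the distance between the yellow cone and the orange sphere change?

+1.1

Before: roughly 3.9 units apart; after: 5.0. That's 1.1 units further apart.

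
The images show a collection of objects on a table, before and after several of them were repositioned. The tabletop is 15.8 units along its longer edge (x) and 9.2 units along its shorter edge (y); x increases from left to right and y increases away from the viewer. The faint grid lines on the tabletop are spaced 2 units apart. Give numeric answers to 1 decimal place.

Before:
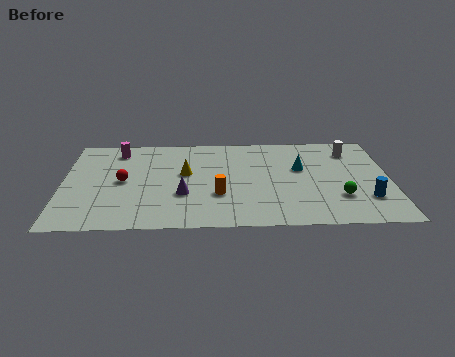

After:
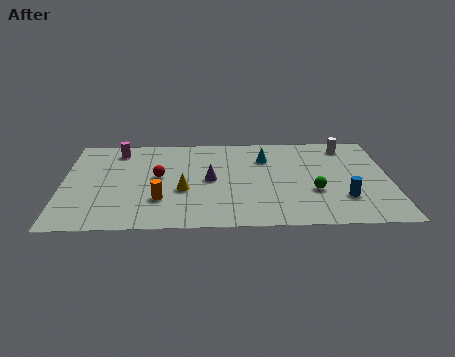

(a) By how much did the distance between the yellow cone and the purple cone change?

-0.5

Before: roughly 2.1 units apart; after: 1.6. That's 0.5 units closer together.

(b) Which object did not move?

the magenta cylinder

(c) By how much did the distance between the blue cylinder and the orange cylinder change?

+1.7

The distance was about 7.1 in the first image and 8.8 in the second, so they moved 1.7 units further apart.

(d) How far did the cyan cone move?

2.0

From (11.5, 5.6) to (9.8, 6.7), the cyan cone covered √(1.7² + 1.1²) ≈ 2.0 units.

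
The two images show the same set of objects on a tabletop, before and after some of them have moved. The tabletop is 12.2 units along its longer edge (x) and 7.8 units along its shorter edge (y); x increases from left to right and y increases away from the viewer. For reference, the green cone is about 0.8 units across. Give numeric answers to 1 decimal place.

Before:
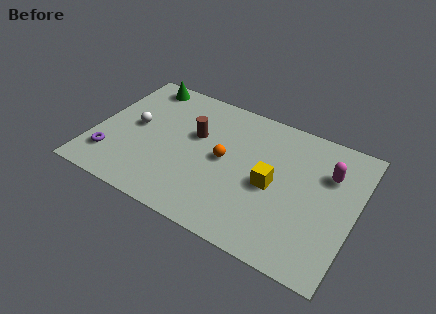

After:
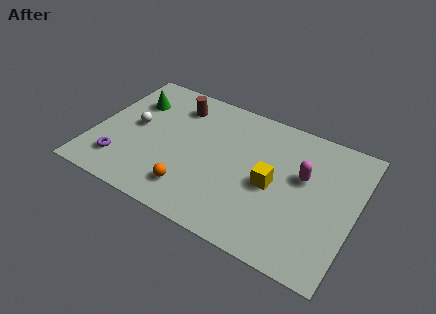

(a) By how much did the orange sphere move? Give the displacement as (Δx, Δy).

(-1.2, -2.4)

The orange sphere was at about (6.1, 4.0) and moved to about (4.9, 1.6).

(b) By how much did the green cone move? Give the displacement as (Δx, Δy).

(-0.2, -1.3)

The green cone was at about (1.7, 6.9) and moved to about (1.5, 5.6).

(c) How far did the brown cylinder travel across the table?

1.8

From (4.6, 4.8) to (3.5, 6.2), the brown cylinder covered √(1.1² + 1.4²) ≈ 1.8 units.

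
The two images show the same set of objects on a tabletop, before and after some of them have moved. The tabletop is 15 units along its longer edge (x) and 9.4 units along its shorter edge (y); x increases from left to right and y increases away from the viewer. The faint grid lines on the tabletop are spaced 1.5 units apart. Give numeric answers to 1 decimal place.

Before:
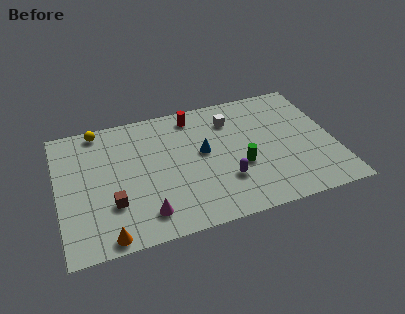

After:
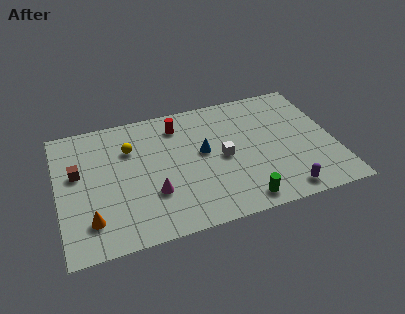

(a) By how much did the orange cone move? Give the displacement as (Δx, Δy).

(-0.8, 1.3)

The orange cone was at about (2.4, 0.8) and moved to about (1.6, 2.1).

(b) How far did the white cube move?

2.8

From (9.6, 7.2) to (8.9, 4.5), the white cube covered √(0.7² + 2.7²) ≈ 2.8 units.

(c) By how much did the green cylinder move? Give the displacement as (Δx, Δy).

(-0.2, -2.5)

The green cylinder was at about (9.8, 3.6) and moved to about (9.6, 1.1).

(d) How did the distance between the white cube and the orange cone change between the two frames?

-1.9

Before: roughly 9.6 units apart; after: 7.7. That's 1.9 units closer together.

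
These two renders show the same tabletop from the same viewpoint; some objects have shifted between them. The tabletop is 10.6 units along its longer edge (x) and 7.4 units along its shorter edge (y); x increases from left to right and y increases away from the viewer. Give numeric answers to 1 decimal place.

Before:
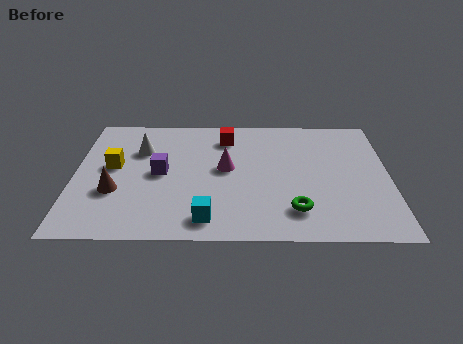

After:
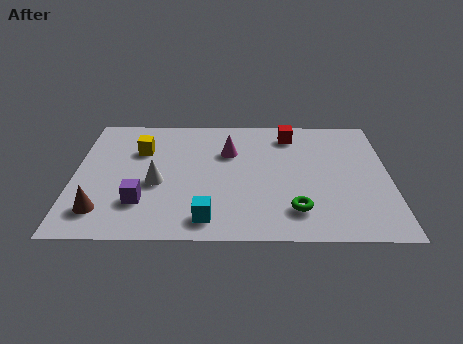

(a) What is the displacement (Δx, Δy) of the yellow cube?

(0.9, 1.0)

From the two frames, the yellow cube sits at roughly (1.3, 4.1) before and (2.2, 5.1) after.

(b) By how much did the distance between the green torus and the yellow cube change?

-0.3

Before: roughly 6.6 units apart; after: 6.3. That's 0.3 units closer together.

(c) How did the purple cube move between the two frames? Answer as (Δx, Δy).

(-0.6, -1.7)

The purple cube was at about (2.9, 3.7) and moved to about (2.3, 2.0).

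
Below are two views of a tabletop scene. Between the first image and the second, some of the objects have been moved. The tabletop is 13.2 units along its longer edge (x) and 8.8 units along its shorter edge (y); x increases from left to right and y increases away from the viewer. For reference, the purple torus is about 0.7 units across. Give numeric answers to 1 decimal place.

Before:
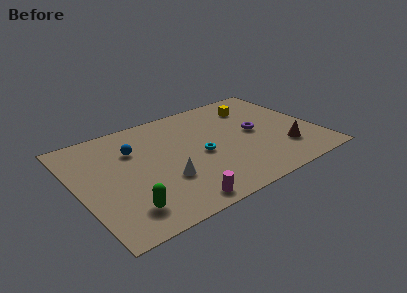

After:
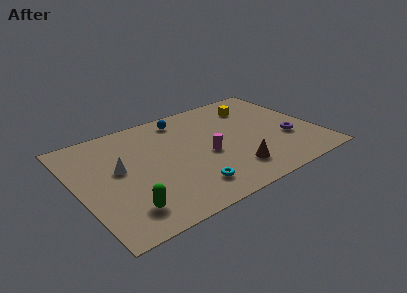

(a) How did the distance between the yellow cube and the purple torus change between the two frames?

+1.6

They were about 2.3 units apart before and 3.9 after — 1.6 units further apart.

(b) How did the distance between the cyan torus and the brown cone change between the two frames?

-2.2

Before: roughly 4.7 units apart; after: 2.5. That's 2.2 units closer together.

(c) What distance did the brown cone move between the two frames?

3.0

From (11.1, 2.3) to (8.1, 1.9), the brown cone covered √(3.0² + 0.4²) ≈ 3.0 units.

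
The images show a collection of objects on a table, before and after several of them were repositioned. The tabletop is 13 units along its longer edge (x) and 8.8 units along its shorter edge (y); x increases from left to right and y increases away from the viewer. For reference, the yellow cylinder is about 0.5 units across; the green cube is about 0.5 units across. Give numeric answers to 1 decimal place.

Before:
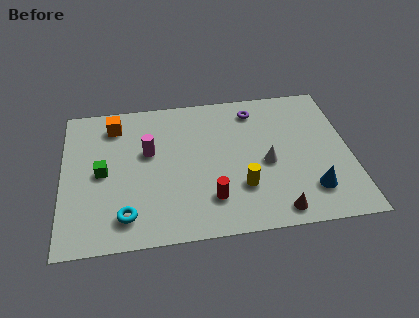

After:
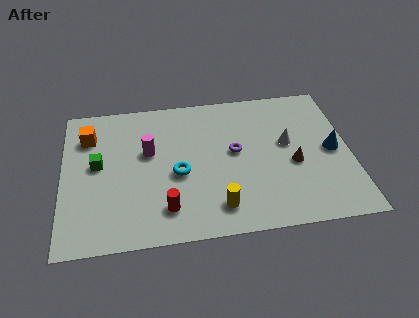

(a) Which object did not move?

the magenta cylinder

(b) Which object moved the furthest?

the cyan torus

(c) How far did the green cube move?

0.5

The green cube was near (1.8, 4.3) before and (1.6, 4.8) after, so it travelled √(0.2² + 0.5²) ≈ 0.5 units.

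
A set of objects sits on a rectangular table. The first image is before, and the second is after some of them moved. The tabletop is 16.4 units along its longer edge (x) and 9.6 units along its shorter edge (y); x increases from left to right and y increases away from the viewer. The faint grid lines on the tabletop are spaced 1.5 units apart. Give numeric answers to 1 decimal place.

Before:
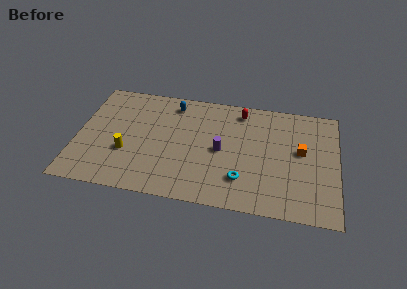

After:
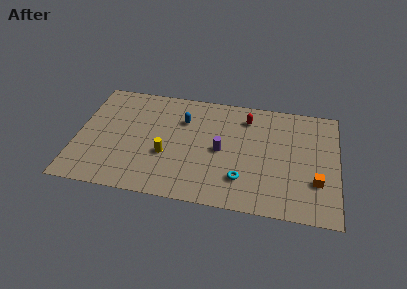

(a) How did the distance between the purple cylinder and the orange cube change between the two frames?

+1.1

The distance was about 5.1 in the first image and 6.2 in the second, so they moved 1.1 units further apart.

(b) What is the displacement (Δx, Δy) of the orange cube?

(1.0, -2.4)

From the two frames, the orange cube sits at roughly (14.1, 5.4) before and (15.1, 3.0) after.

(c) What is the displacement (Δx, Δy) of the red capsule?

(0.4, -0.5)

The red capsule was at about (10.2, 8.2) and moved to about (10.6, 7.7).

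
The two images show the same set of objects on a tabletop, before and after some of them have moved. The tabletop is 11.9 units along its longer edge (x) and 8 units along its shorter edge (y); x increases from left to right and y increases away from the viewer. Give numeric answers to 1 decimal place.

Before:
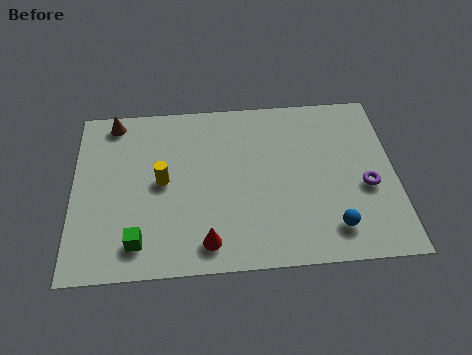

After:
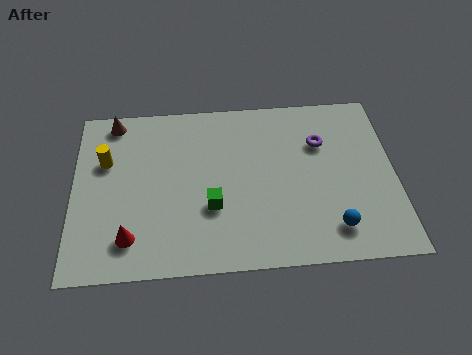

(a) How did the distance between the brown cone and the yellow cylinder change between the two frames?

-1.6

The distance was about 3.5 in the first image and 1.9 in the second, so they moved 1.6 units closer together.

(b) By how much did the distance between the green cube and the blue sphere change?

-2.5

The distance was about 7.1 in the first image and 4.6 in the second, so they moved 2.5 units closer together.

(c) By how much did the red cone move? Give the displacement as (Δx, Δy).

(-2.8, 0.4)

The red cone started near (4.9, 1.2) and ended near (2.1, 1.6).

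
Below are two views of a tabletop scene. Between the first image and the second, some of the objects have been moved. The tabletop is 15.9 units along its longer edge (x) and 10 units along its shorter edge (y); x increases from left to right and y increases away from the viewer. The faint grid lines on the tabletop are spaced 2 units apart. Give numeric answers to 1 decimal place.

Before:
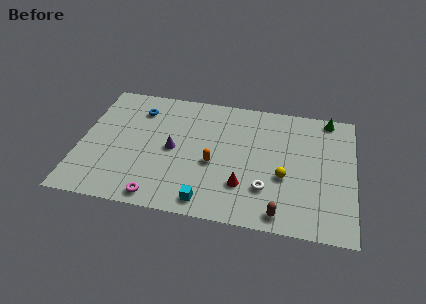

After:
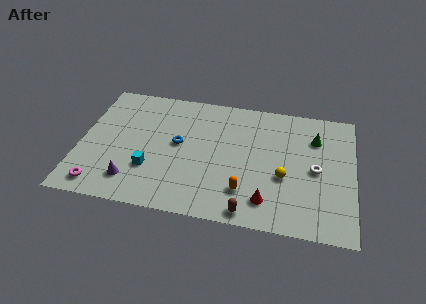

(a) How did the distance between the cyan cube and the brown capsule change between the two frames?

+2.0

Before: roughly 4.2 units apart; after: 6.2. That's 2.0 units further apart.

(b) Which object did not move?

the yellow sphere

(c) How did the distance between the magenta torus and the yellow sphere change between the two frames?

+3.1

Before: roughly 7.7 units apart; after: 10.8. That's 3.1 units further apart.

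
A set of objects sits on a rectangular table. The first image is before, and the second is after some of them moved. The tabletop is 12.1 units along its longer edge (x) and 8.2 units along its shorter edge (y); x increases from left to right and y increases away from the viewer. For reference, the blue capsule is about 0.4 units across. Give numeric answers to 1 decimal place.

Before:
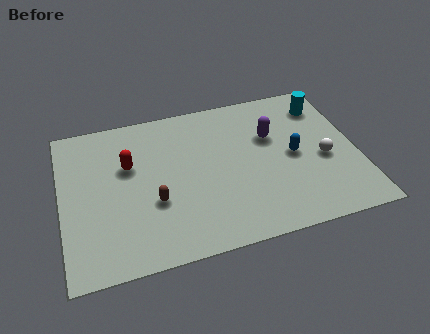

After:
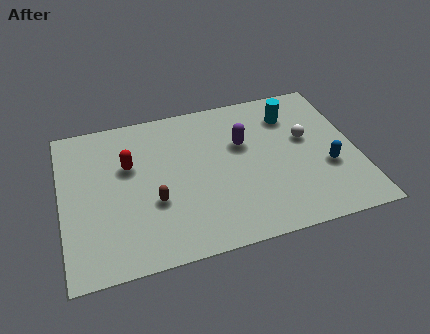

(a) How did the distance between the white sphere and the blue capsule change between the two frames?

+0.6

They were about 1.3 units apart before and 1.9 after — 0.6 units further apart.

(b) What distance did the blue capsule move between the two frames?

1.6

The blue capsule was near (9.5, 4.0) before and (10.8, 3.0) after, so it travelled √(1.3² + 1.0²) ≈ 1.6 units.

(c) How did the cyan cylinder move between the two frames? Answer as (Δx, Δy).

(-1.4, -0.2)

The cyan cylinder was at about (11.0, 6.5) and moved to about (9.6, 6.3).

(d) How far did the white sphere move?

1.4

From (10.7, 3.5) to (10.1, 4.8), the white sphere covered √(0.6² + 1.3²) ≈ 1.4 units.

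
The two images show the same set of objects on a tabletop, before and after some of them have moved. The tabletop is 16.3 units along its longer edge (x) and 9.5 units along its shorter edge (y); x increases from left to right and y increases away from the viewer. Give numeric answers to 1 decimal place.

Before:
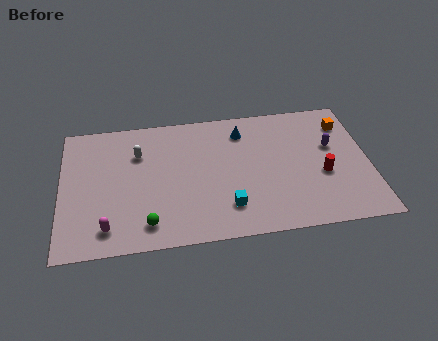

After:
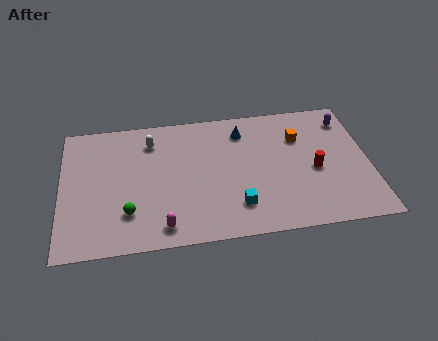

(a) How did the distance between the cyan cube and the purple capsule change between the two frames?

+1.5

They were about 6.7 units apart before and 8.2 after — 1.5 units further apart.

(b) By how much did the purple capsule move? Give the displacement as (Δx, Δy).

(0.9, 1.9)

From the two frames, the purple capsule sits at roughly (14.4, 5.8) before and (15.3, 7.7) after.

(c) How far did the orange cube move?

2.6

The orange cube was near (15.2, 7.4) before and (12.7, 6.7) after, so it travelled √(2.5² + 0.7²) ≈ 2.6 units.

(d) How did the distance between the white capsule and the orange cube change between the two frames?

-3.2

They were about 11.1 units apart before and 7.9 after — 3.2 units closer together.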